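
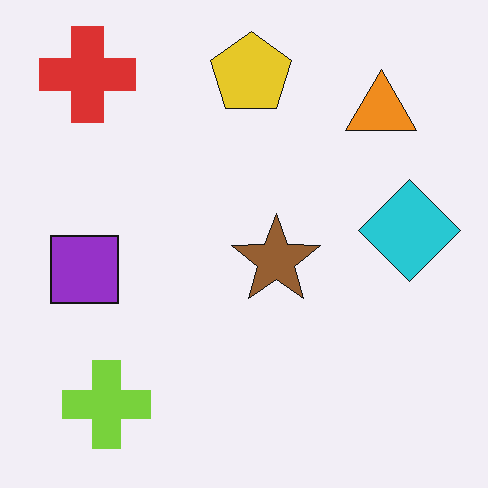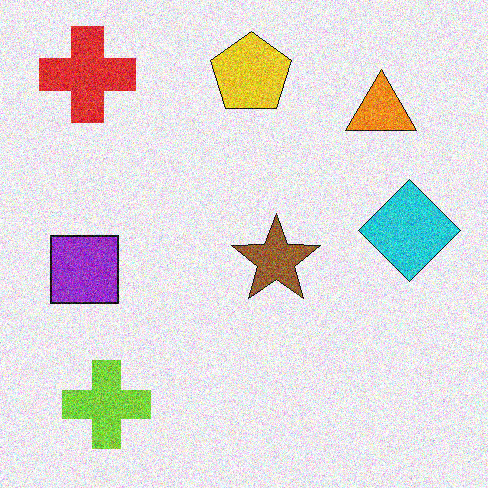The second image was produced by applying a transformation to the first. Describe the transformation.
This is the original image degraded with heavy additive noise.

Random speckle covers the whole image, including the flat background.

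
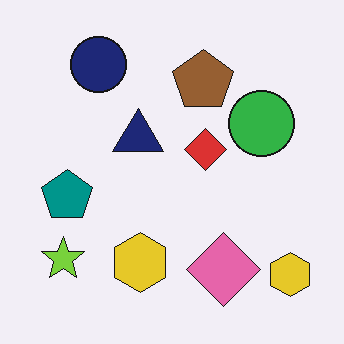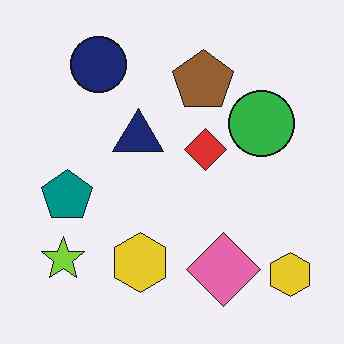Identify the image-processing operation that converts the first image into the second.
The second image is the first JPEG-compressed with visible artifacts.

Blocky 8×8 compression artifacts appear around shape edges and the flat background shows ringing — characteristic JPEG degradation.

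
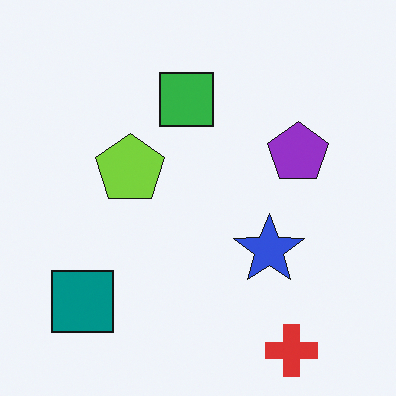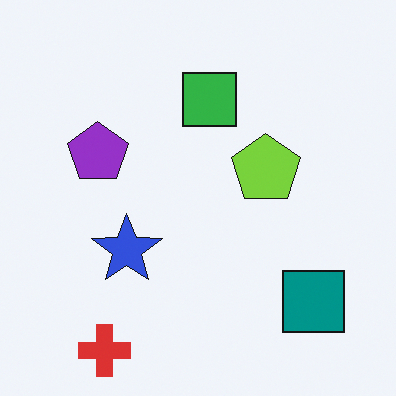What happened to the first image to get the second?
The second image is the first flipped horizontally (left ↔ right).

The teal square is in the bottom-left of the first image and the bottom-right of the second — shapes on opposite sides of the vertical midline have swapped in a mirror flip.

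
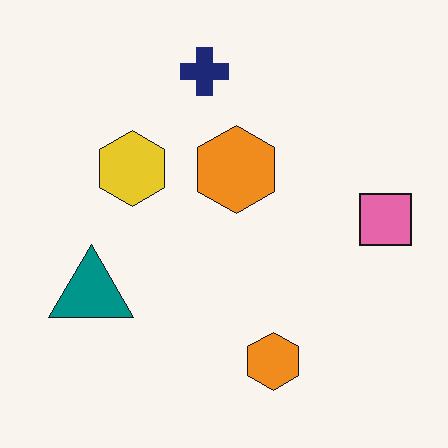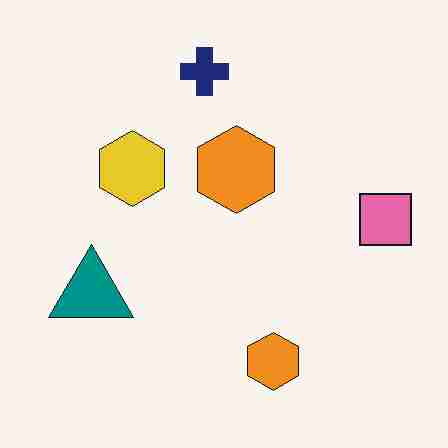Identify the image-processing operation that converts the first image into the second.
This is the original image heavily JPEG-compressed with obvious blocking artifacts.

Blocky 8×8 compression artifacts appear around shape edges and the flat background shows ringing — characteristic JPEG degradation.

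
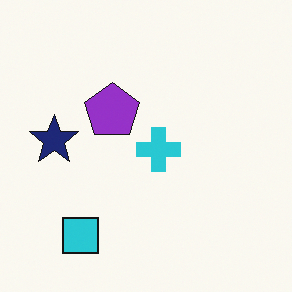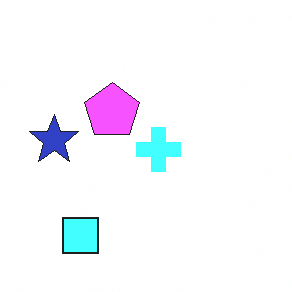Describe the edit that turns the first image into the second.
The image was noticeably brightened.

Every pixel — background and shapes alike — is uniformly brightened.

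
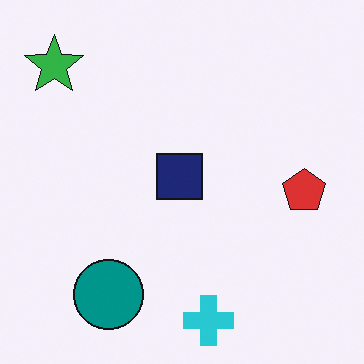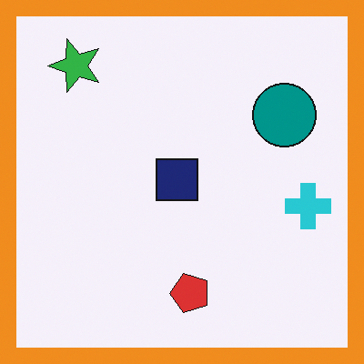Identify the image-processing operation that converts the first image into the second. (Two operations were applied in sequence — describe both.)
Transposed (reflected across the top-left ↔ bottom-right diagonal), then framed with a orange border.

Shapes have swapped their row and column positions — what was in the top-right is now in the bottom-left — a diagonal reflection. A solid orange frame runs around the edge of the second image, with the content slightly shrunk inside it.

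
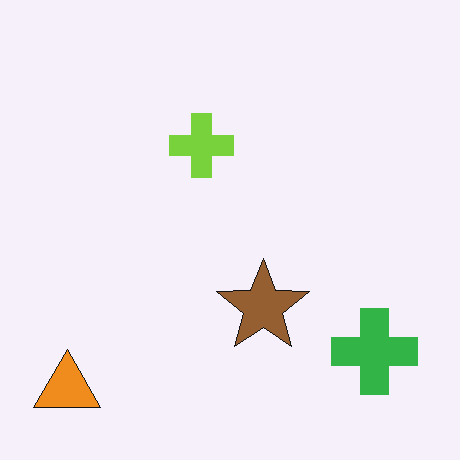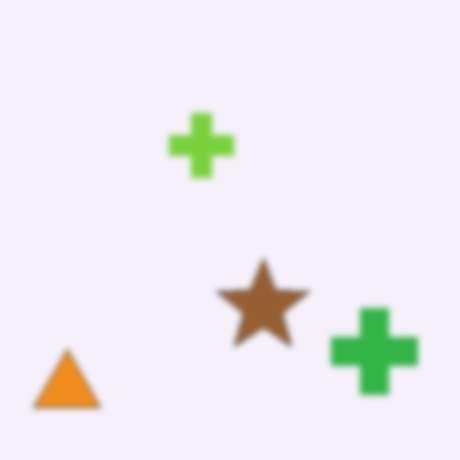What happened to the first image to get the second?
The image was noticeably gaussian-blurred.

Shape edges and outlines are uniformly softened across the whole image.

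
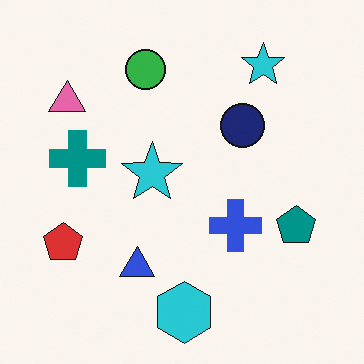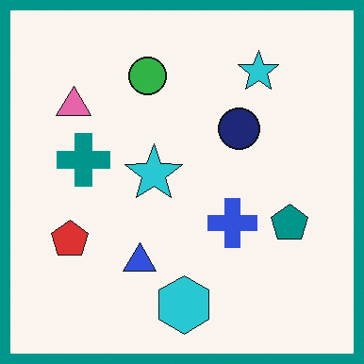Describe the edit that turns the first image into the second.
The image was framed with a teal border.

A solid teal frame runs around the edge of the second image, with the content slightly shrunk inside it.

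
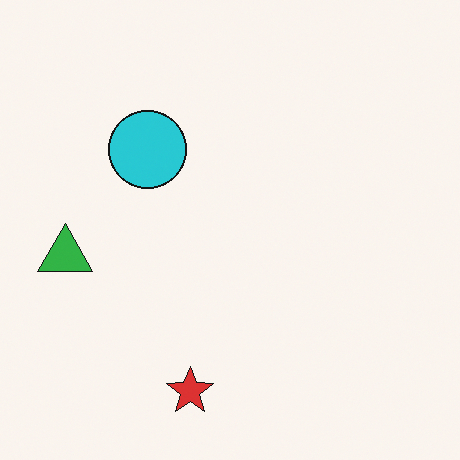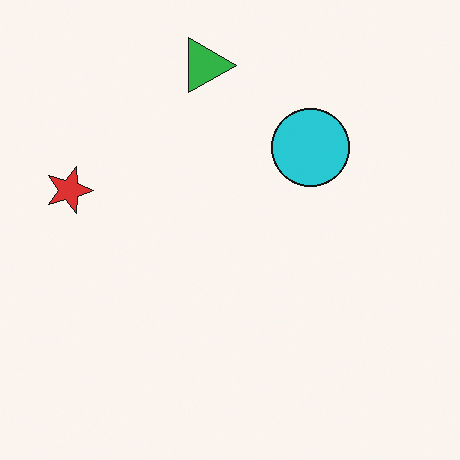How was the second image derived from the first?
The transformation is: rotated 90° clockwise.

The green triangle sits in the left of the first image and the top of the second — consistent with a whole-image 90° clockwise rotation.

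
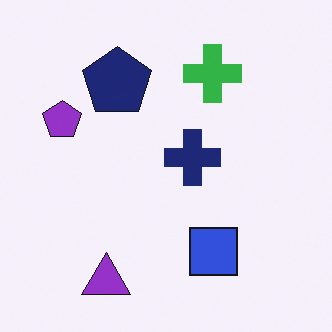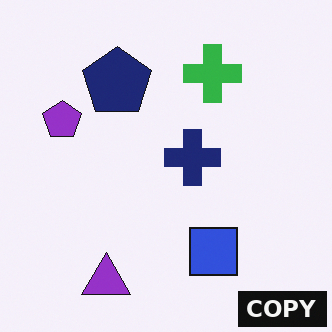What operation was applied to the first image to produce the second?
Watermarked with the text "COPY" in the lower-right corner.

A dark label reading "COPY" appears in the lower-right corner.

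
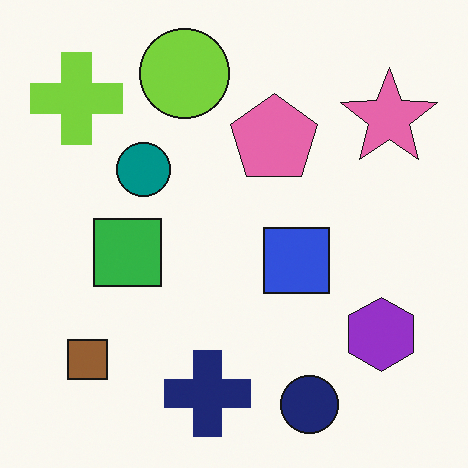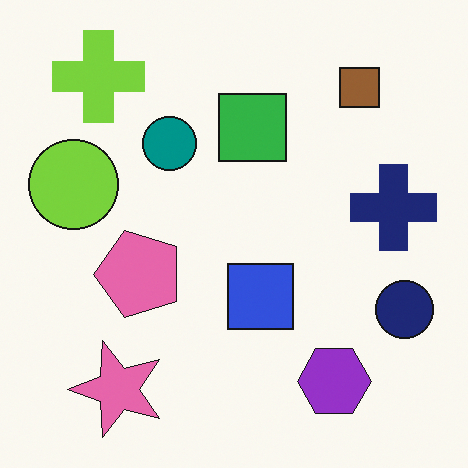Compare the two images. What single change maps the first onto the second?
The image was transposed (reflected across the top-left ↔ bottom-right diagonal).

Shapes have swapped their row and column positions — what was in the top-right is now in the bottom-left — a diagonal reflection.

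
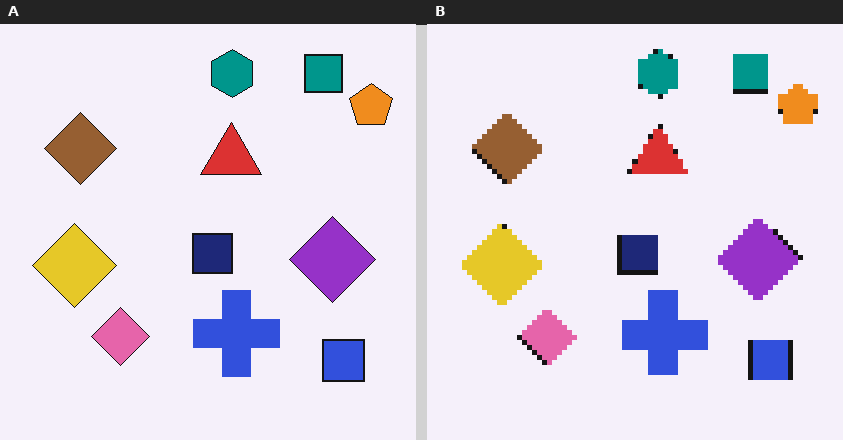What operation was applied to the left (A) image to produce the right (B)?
The transformation is: lightly pixelated (a mild mosaic effect).

Shapes are reduced to large square blocks; fine edges and outlines are lost — a downscale-then-upscale (mosaic) effect.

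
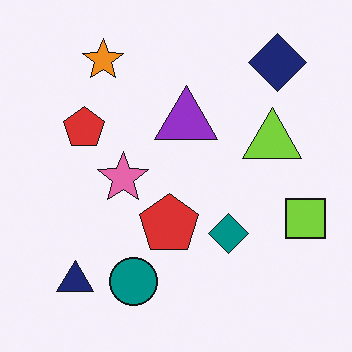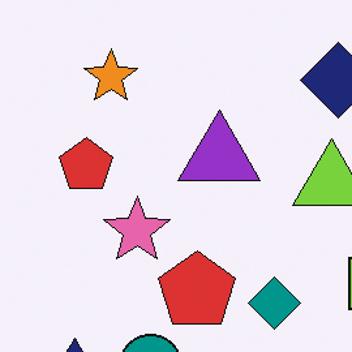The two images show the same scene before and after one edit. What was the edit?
The image was cropped slightly and scaled back up.

The visible shapes are larger and the field of view is narrower; shapes near the original edges may be partly or wholly outside the frame — a crop-and-rescale.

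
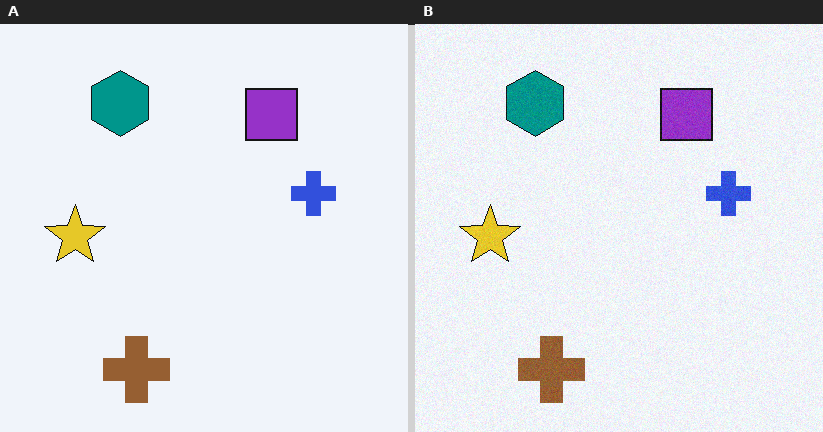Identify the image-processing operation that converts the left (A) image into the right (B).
The right (B) image is the left (A) degraded with light additive noise.

Random speckle covers the whole image, including the flat background.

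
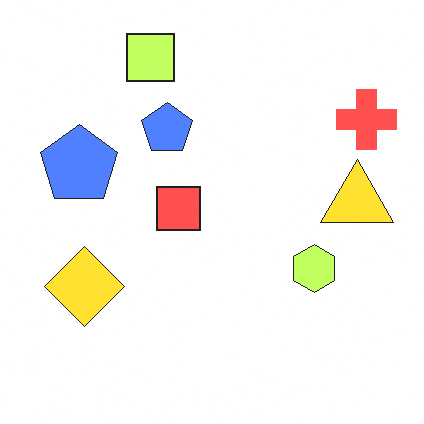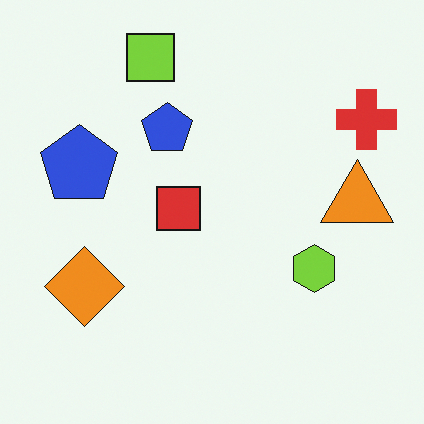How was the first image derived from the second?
This is the original image substantially brightened.

Every pixel — background and shapes alike — is uniformly brightened.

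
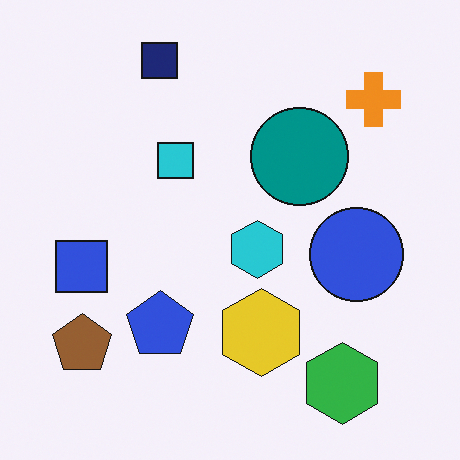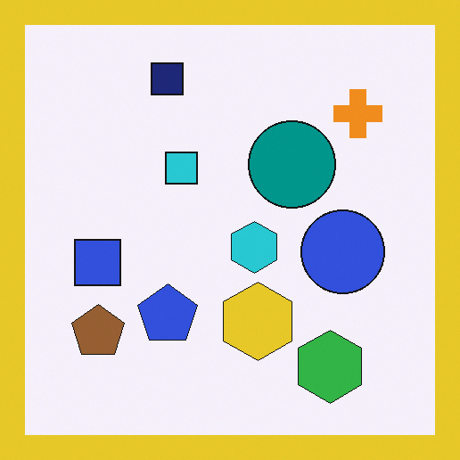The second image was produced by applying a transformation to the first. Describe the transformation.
It was framed with a yellow border.

A solid yellow frame runs around the edge of the second image, with the content slightly shrunk inside it.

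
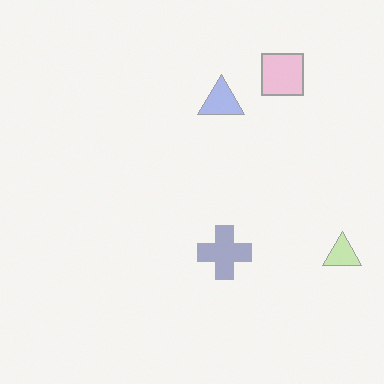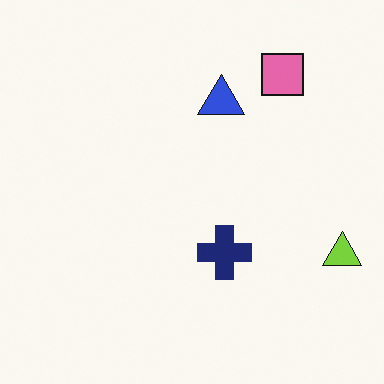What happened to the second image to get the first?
It was washed out (contrast reduced).

Tones are pushed toward mid-grey across the whole image — a global contrast change.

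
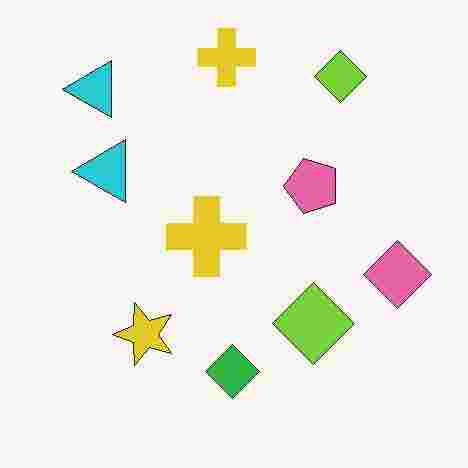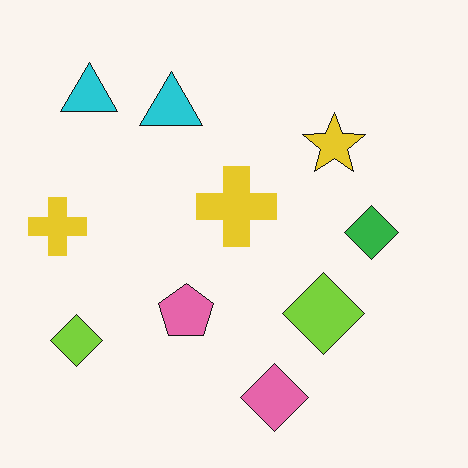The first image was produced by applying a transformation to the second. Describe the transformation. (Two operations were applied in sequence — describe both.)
This is the original image transposed (reflected across the top-left ↔ bottom-right diagonal), then degraded with heavy JPEG compression.

Shapes have swapped their row and column positions — what was in the top-right is now in the bottom-left — a diagonal reflection. Blocky 8×8 compression artifacts appear around shape edges and the flat background shows ringing — characteristic JPEG degradation.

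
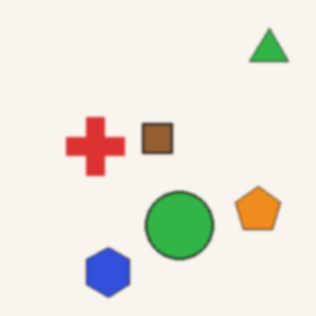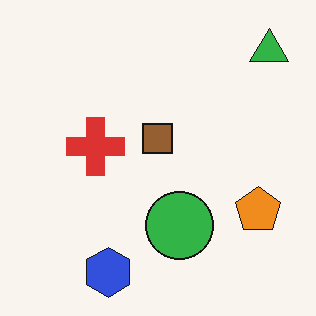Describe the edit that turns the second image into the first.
This is the original image slightly softened.

Shape edges and outlines are uniformly softened across the whole image.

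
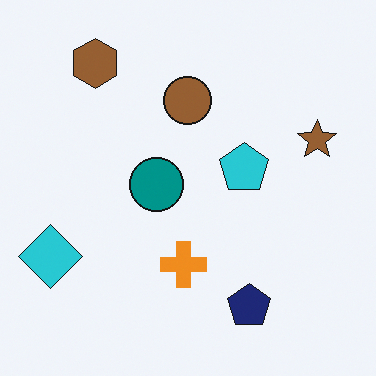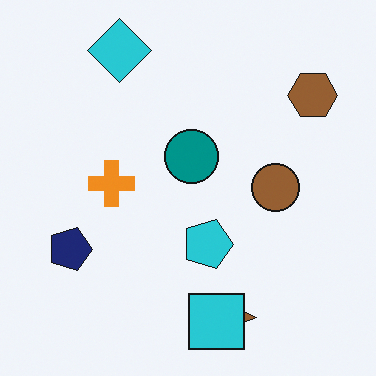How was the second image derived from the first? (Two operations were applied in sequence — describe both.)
The second image is the first rotated 90° clockwise, then overlaid with an additional cyan square.

The brown hexagon sits in the top-left of the first image and the top-right of the second — consistent with a whole-image 90° clockwise rotation. A cyan square appears in the second image that is absent from the first.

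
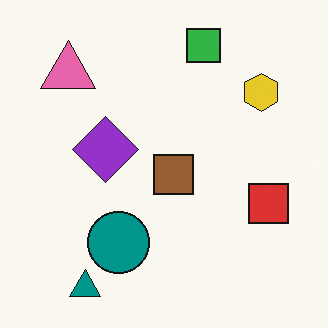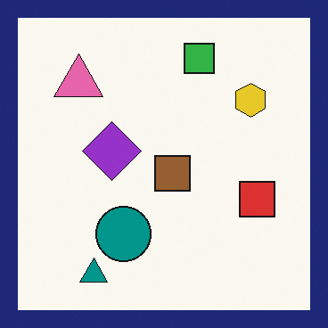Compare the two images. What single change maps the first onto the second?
The transformation is: framed with a navy border.

A solid navy frame runs around the edge of the second image, with the content slightly shrunk inside it.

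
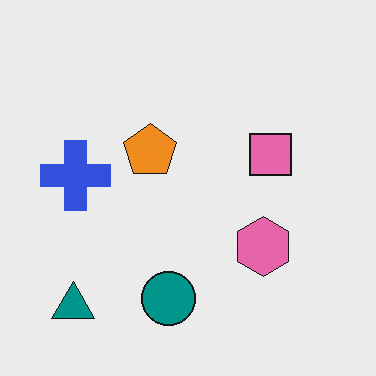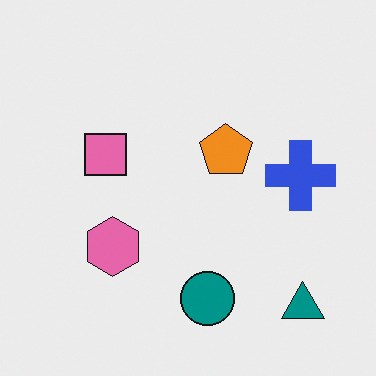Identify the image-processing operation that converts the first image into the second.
The transformation is: flipped horizontally (left ↔ right).

The teal triangle is in the bottom-left of the first image and the bottom-right of the second — shapes on opposite sides of the vertical midline have swapped in a mirror flip.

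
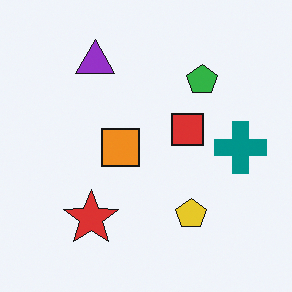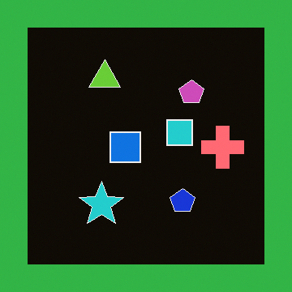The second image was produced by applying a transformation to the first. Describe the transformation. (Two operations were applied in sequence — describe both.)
It was color-inverted (negative), then framed with a green border.

The light background has become dark and every shape's color is its complement — a photographic negative. A solid green frame runs around the edge of the second image, with the content slightly shrunk inside it.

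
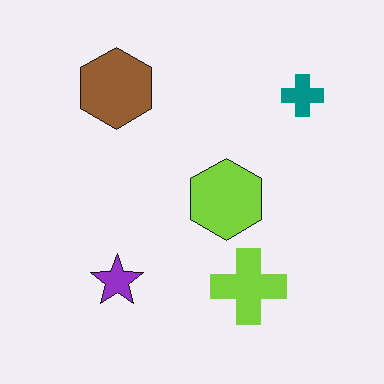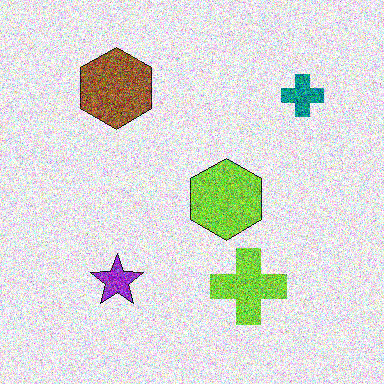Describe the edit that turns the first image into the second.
The transformation is: degraded with a thick layer of grain.

Random speckle covers the whole image, including the flat background.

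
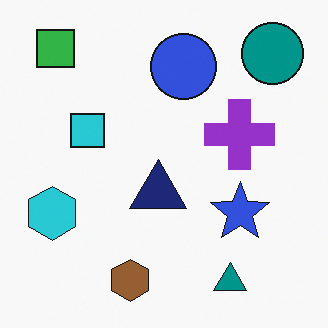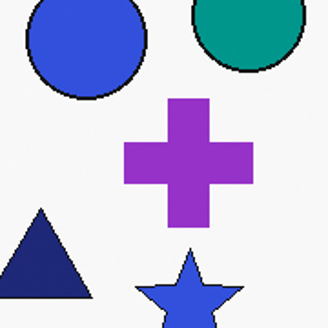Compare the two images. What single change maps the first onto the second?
This is the original image cropped tightly and scaled back up.

The visible shapes are larger and the field of view is narrower; shapes near the original edges may be partly or wholly outside the frame — a crop-and-rescale.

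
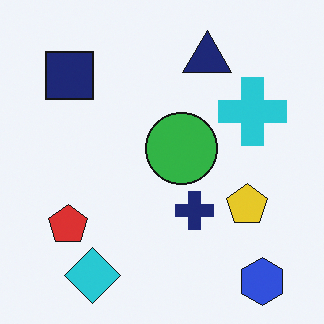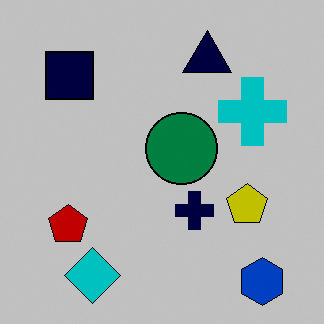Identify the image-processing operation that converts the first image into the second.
This is the original image heavily posterized to just a handful of flat colors.

Each flat color has snapped to a coarser quantized level — most visibly, the near-white background has dropped to a flat grey.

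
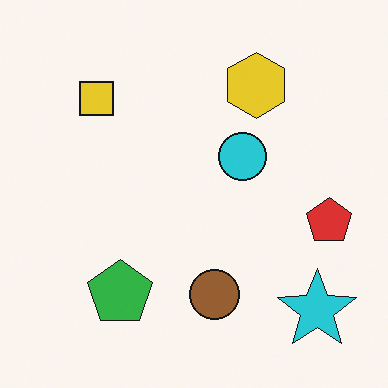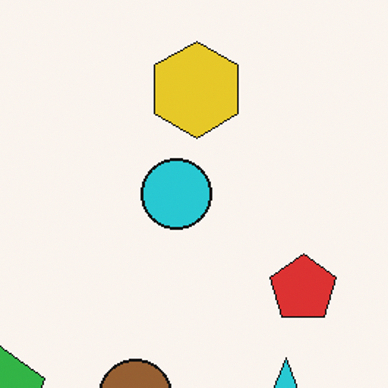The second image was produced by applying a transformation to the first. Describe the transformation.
The image was cropped slightly and scaled back up.

The visible shapes are larger and the field of view is narrower; shapes near the original edges may be partly or wholly outside the frame — a crop-and-rescale.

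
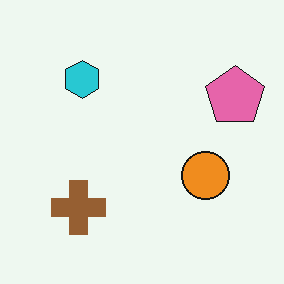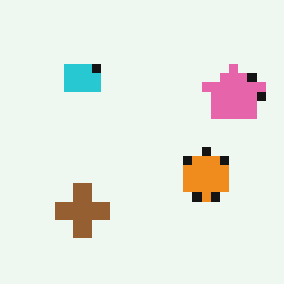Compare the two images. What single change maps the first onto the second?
Heavily pixelated into large blocks.

Shapes are reduced to large square blocks; fine edges and outlines are lost — a downscale-then-upscale (mosaic) effect.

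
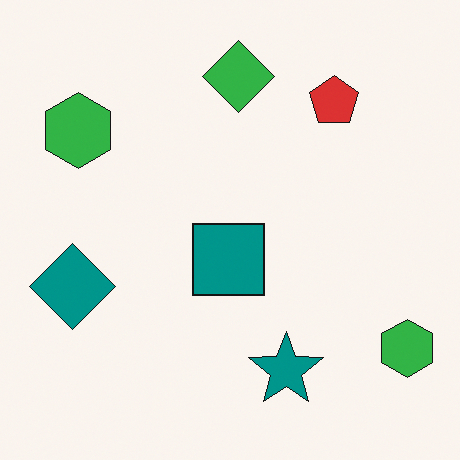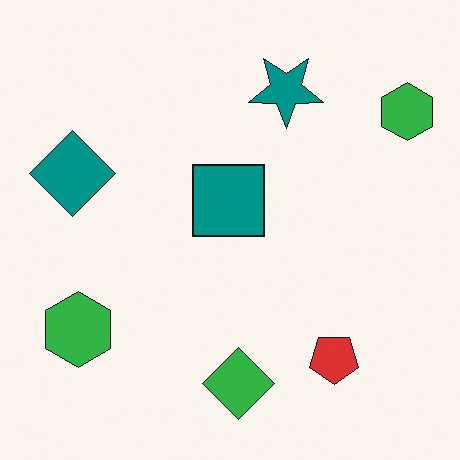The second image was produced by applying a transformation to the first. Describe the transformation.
The image was flipped vertically (top ↔ bottom).

The green diamond is in the top of the first image and the bottom of the second — shapes on opposite sides of the horizontal midline have swapped in a mirror flip.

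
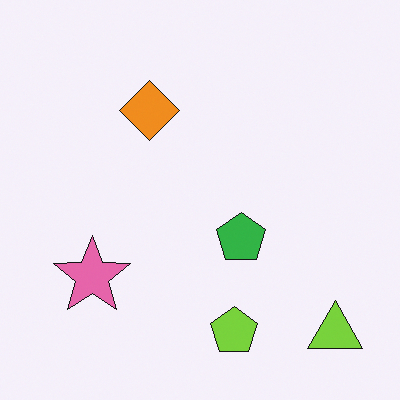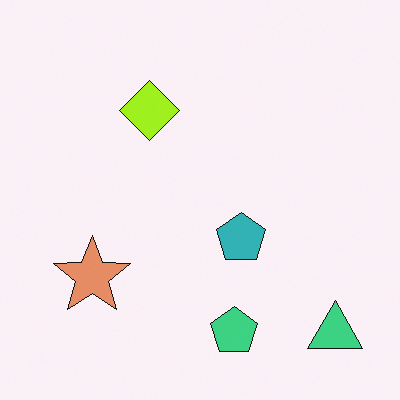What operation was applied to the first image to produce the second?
The image was hue-shifted slightly.

Every shape's color has rotated by the same amount around the hue wheel — a uniform hue shift.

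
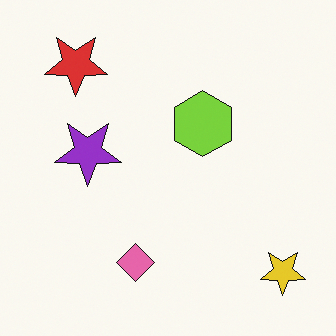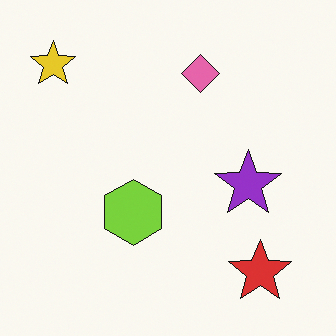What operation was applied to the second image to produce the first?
This is the original image rotated 180°.

The yellow star sits in the top-left of the second image and the bottom-right of the first — consistent with a whole-image 180° rotation.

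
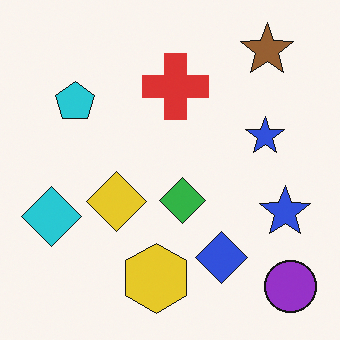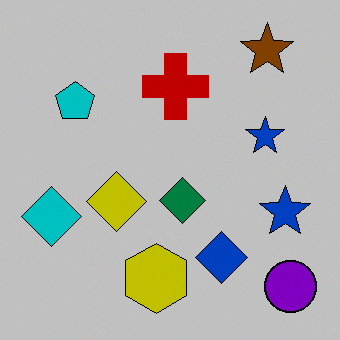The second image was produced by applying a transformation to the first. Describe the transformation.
The image was heavily posterized to just a handful of flat colors.

Each flat color has snapped to a coarser quantized level — most visibly, the near-white background has dropped to a flat grey.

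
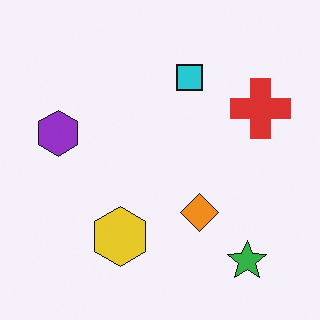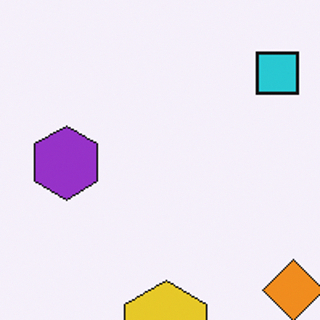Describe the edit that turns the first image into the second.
The transformation is: cropped to a modestly smaller region and rescaled.

The visible shapes are larger and the field of view is narrower; shapes near the original edges may be partly or wholly outside the frame — a crop-and-rescale.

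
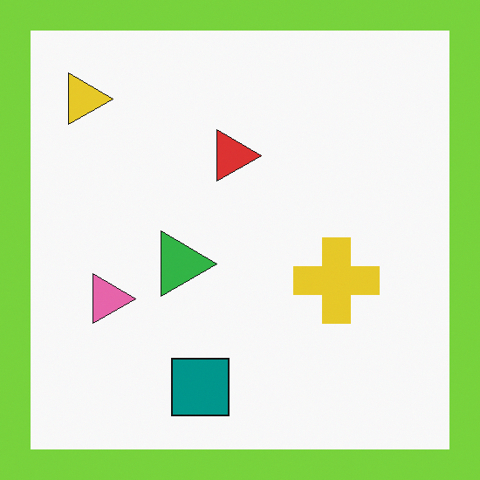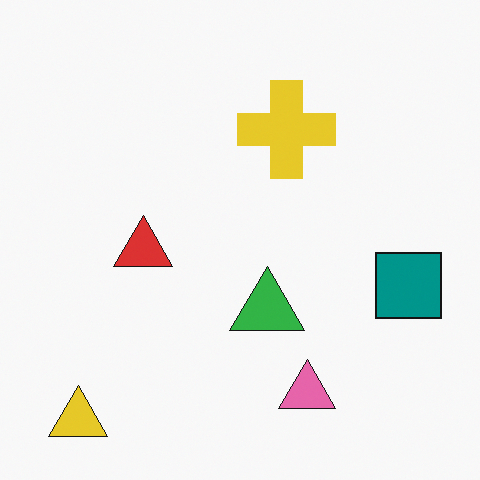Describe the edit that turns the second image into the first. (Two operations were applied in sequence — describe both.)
The transformation is: rotated 90° clockwise, then framed with a lime border.

The yellow triangle sits in the bottom-left of the second image and the top-left of the first — consistent with a whole-image 90° clockwise rotation. A solid lime frame runs around the edge of the first image, with the content slightly shrunk inside it.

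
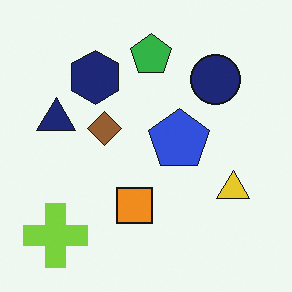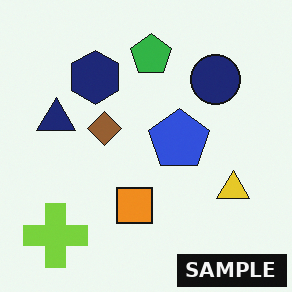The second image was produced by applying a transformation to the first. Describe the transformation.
It was watermarked with the text "SAMPLE" in the lower-right corner.

A dark label reading "SAMPLE" appears in the lower-right corner.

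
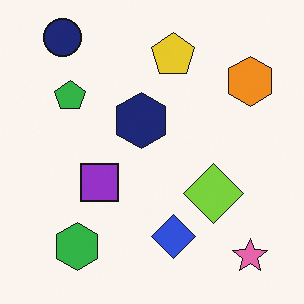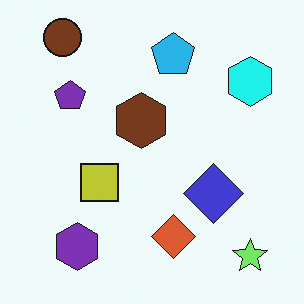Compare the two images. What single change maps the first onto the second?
The image was hue-shifted by a moderate amount.

Every shape's color has rotated by the same amount around the hue wheel — a uniform hue shift.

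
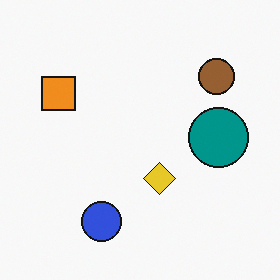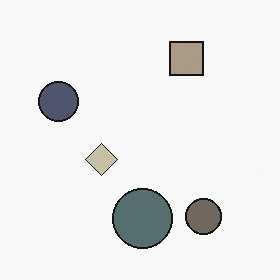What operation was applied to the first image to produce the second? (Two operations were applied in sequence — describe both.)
Rotated 90° clockwise, then made much more muted (saturation change).

The brown circle sits in the top-right of the first image and the bottom-right of the second — consistent with a whole-image 90° clockwise rotation. All colors are more muted and greyish — a global saturation change.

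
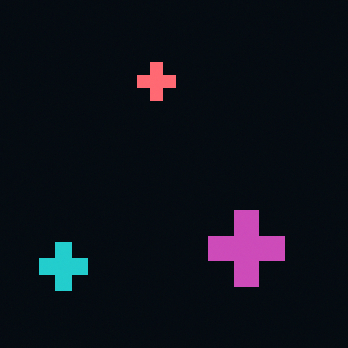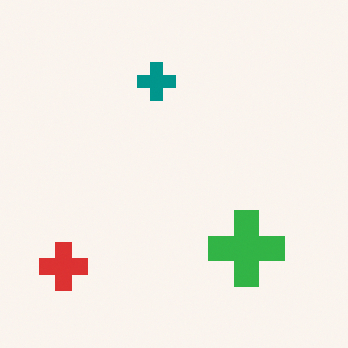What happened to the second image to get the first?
The image was color-inverted (negative).

The light background has become dark and every shape's color is its complement — a photographic negative.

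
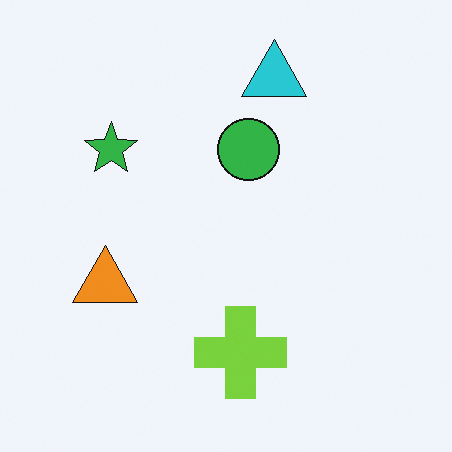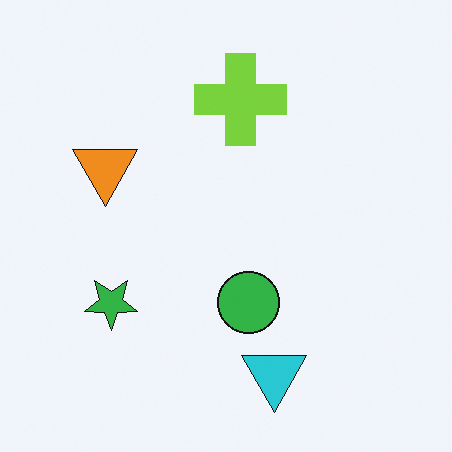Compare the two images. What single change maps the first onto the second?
Flipped vertically (top ↔ bottom).

The cyan triangle is in the top of the first image and the bottom of the second — shapes on opposite sides of the horizontal midline have swapped in a mirror flip.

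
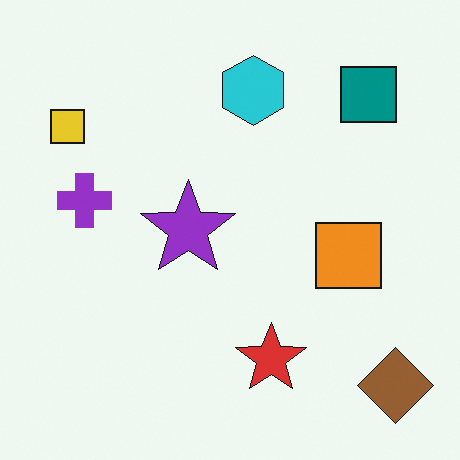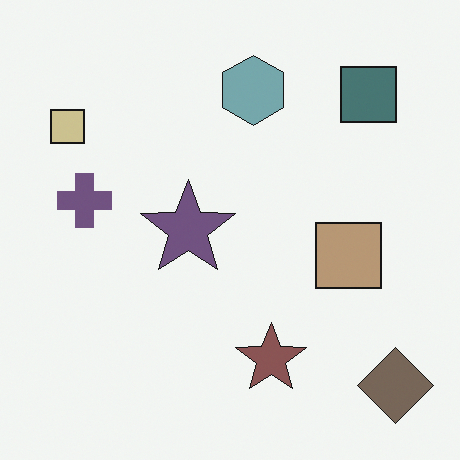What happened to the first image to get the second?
The second image is the first heavily desaturated.

All colors are more muted and greyish — a global saturation change.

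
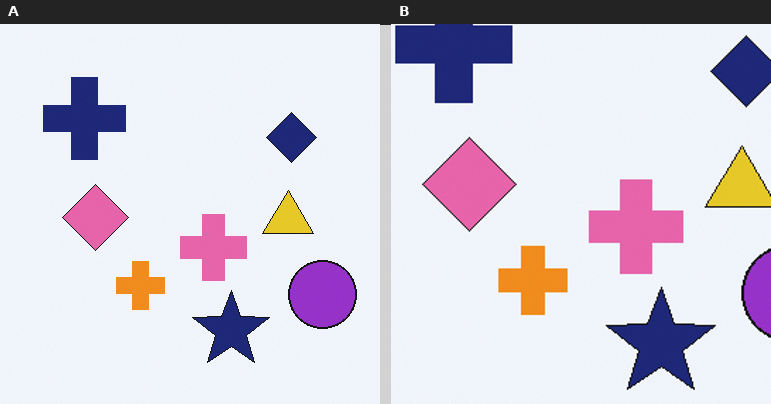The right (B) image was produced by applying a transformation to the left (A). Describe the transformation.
The right (B) image is the left (A) cropped slightly and scaled back up.

The visible shapes are larger and the field of view is narrower; shapes near the original edges may be partly or wholly outside the frame — a crop-and-rescale.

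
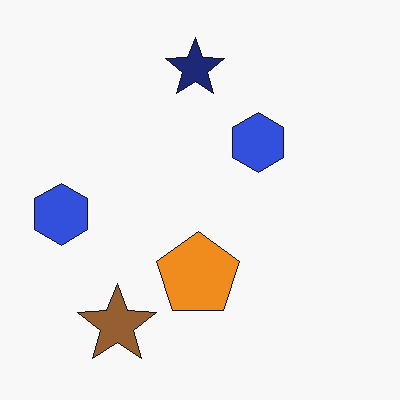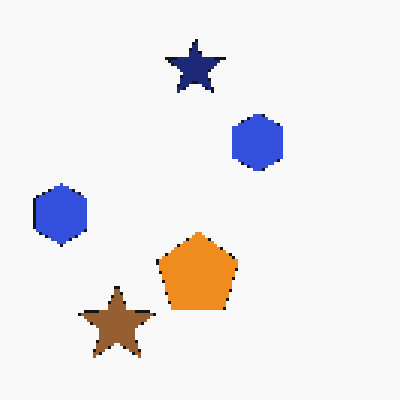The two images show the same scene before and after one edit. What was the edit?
The image was mildly pixelated.

Shapes are reduced to large square blocks; fine edges and outlines are lost — a downscale-then-upscale (mosaic) effect.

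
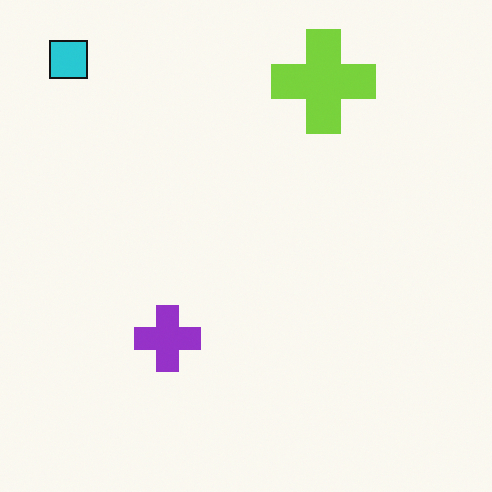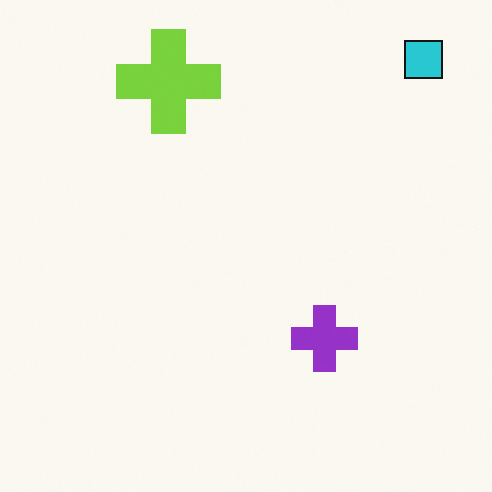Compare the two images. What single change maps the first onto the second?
It was flipped horizontally (left ↔ right).

The cyan square is in the top-left of the first image and the top-right of the second — shapes on opposite sides of the vertical midline have swapped in a mirror flip.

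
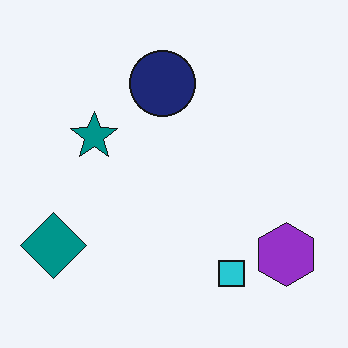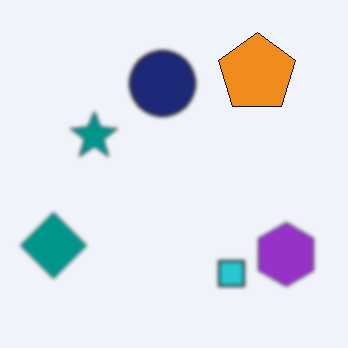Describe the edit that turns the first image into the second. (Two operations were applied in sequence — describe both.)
The image was lightly blurred, then overlaid with an additional orange pentagon.

Shape edges and outlines are uniformly softened across the whole image. An orange pentagon appears in the second image that is absent from the first.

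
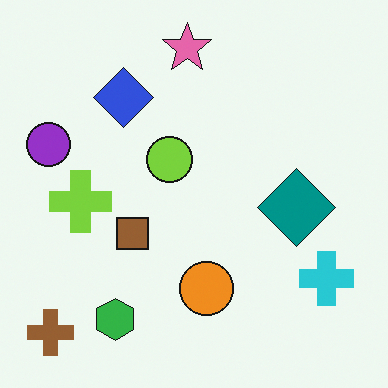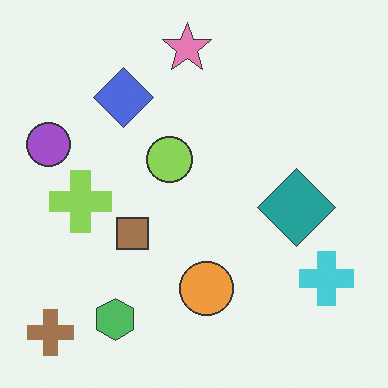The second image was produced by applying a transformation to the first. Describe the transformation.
This is the original image given slightly reduced contrast.

Tones are pushed toward mid-grey across the whole image — a global contrast change.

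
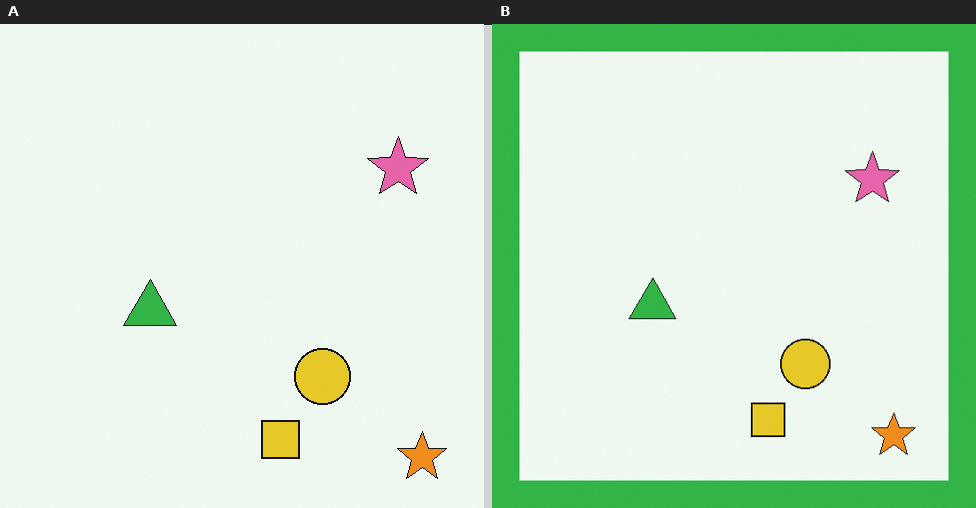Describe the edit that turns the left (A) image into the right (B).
Framed with a green border.

A solid green frame runs around the edge of the right (B) image, with the content slightly shrunk inside it.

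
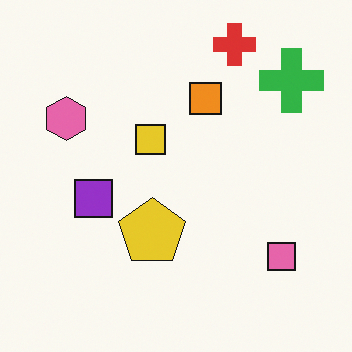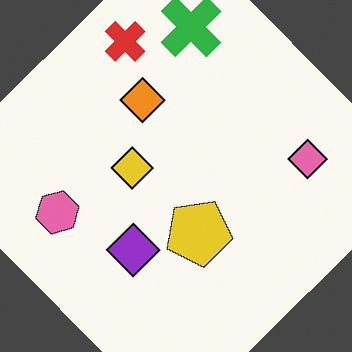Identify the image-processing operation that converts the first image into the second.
It was rotated counter-clockwise by a large amount — several tens of degrees.

Every shape is tilted by the same angle and the image corners show triangular fill wedges — a whole-image rotation by a non-right angle.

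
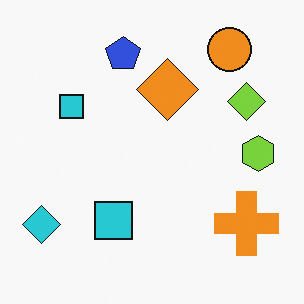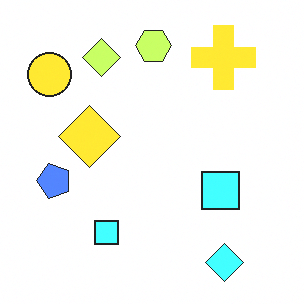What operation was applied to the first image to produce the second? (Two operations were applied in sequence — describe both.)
The transformation is: rotated 90° counter-clockwise, then substantially brightened.

The cyan diamond sits in the bottom-left of the first image and the bottom-right of the second — consistent with a whole-image 90° counter-clockwise rotation. Every pixel — background and shapes alike — is uniformly brightened.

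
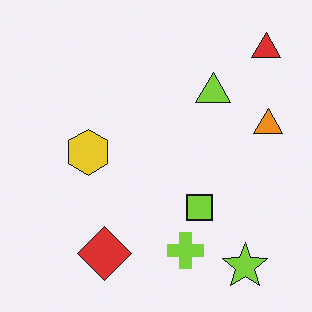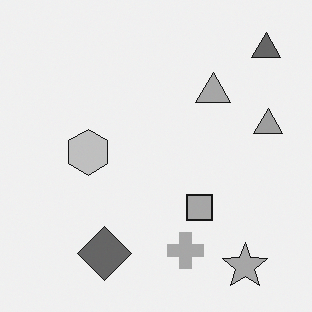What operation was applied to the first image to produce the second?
It was converted to grayscale.

All color is removed — every shape is now a shade of grey.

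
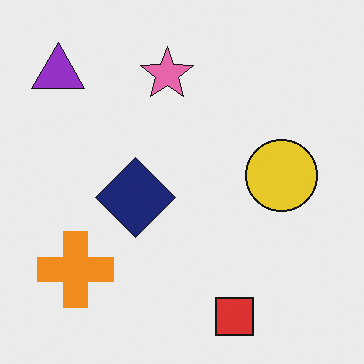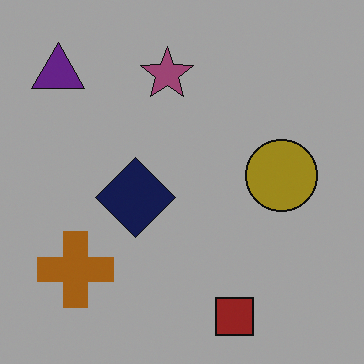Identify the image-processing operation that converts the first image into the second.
The transformation is: darkened a lot.

Every pixel — background and shapes alike — is uniformly darkened.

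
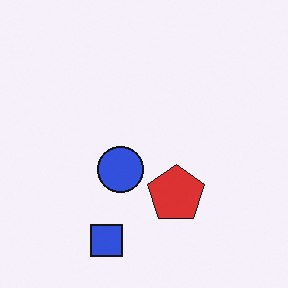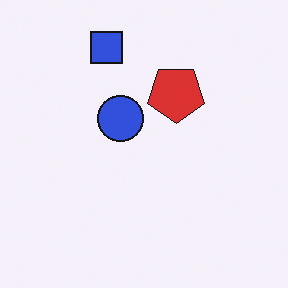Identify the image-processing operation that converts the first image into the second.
The second image is the first flipped vertically (top ↔ bottom).

The blue square is in the bottom of the first image and the top of the second — shapes on opposite sides of the horizontal midline have swapped in a mirror flip.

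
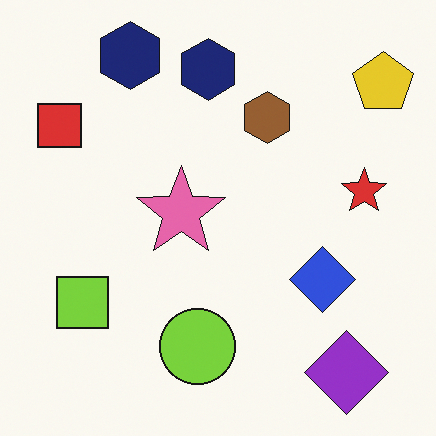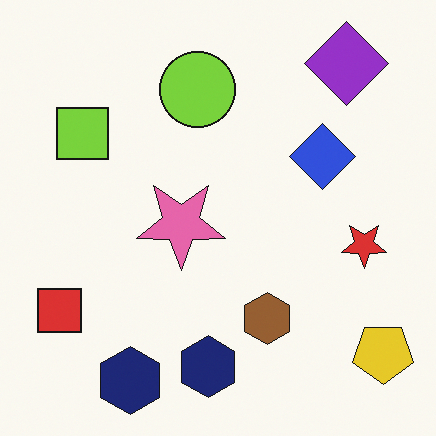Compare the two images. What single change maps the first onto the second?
The transformation is: flipped vertically (top ↔ bottom).

The purple diamond is in the bottom-right of the first image and the top-right of the second — shapes on opposite sides of the horizontal midline have swapped in a mirror flip.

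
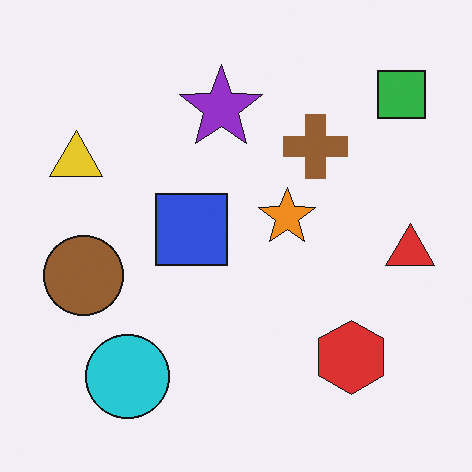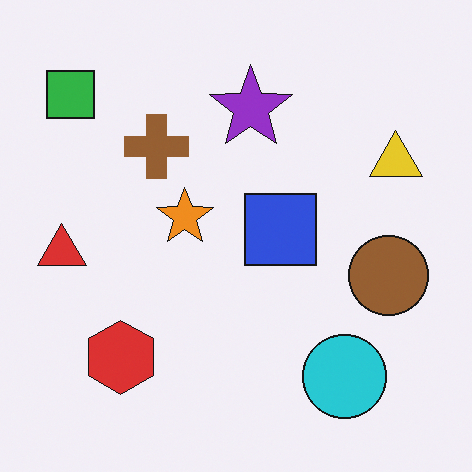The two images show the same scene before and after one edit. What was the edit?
The transformation is: flipped horizontally (left ↔ right).

The red triangle is in the right of the first image and the left of the second — shapes on opposite sides of the vertical midline have swapped in a mirror flip.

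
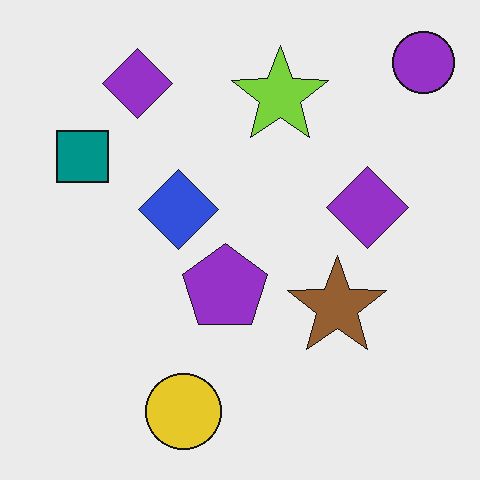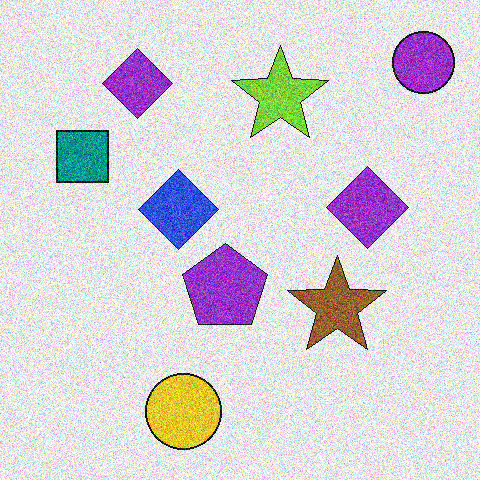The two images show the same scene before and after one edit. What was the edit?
Degraded with strong gaussian noise.

Random speckle covers the whole image, including the flat background.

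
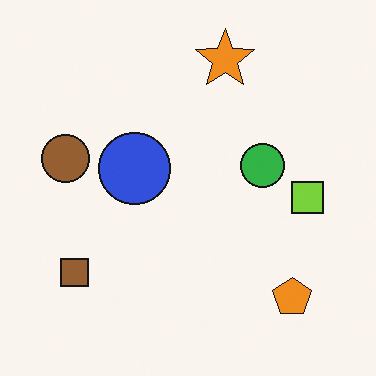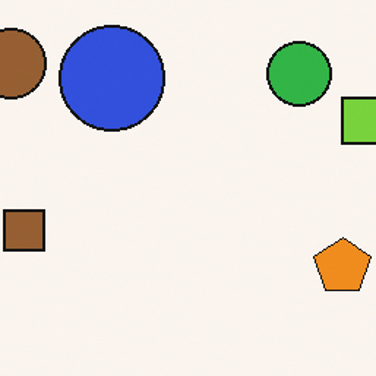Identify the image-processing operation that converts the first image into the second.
The image was cropped to a modestly smaller region and rescaled.

The visible shapes are larger and the field of view is narrower; shapes near the original edges may be partly or wholly outside the frame — a crop-and-rescale.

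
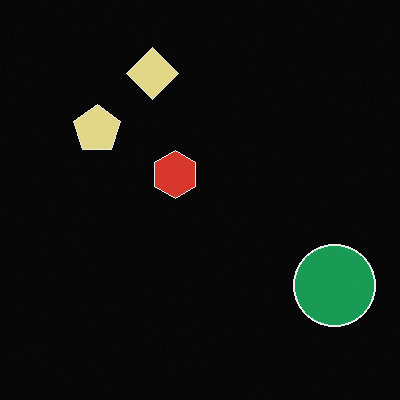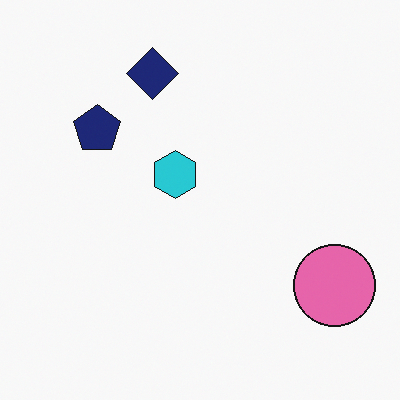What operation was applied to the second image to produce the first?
Color-inverted (negative).

The light background has become dark and every shape's color is its complement — a photographic negative.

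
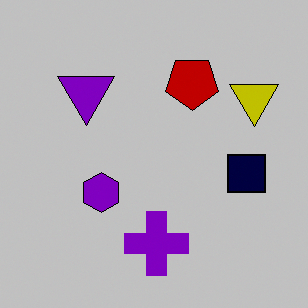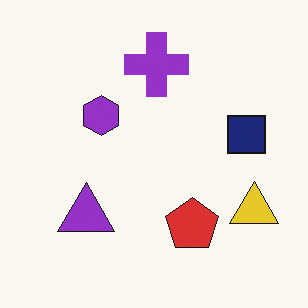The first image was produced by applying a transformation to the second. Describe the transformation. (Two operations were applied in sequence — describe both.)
The image was flipped vertically (top ↔ bottom), then aggressively posterized.

The purple cross is in the top of the second image and the bottom of the first — shapes on opposite sides of the horizontal midline have swapped in a mirror flip. Each flat color has snapped to a coarser quantized level — most visibly, the near-white background has dropped to a flat grey.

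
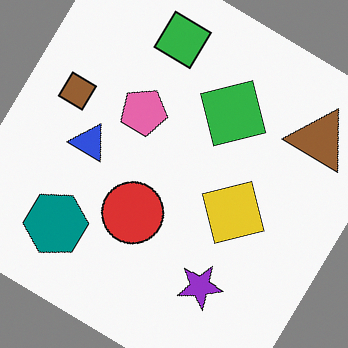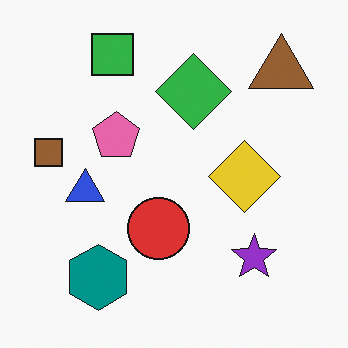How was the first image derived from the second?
This is the original image rotated clockwise by a large amount — several tens of degrees.

Every shape is tilted by the same angle and the image corners show triangular fill wedges — a whole-image rotation by a non-right angle.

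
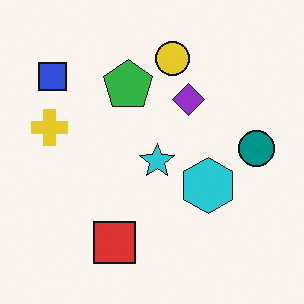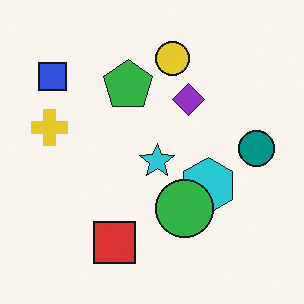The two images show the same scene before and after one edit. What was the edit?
Overlaid with an additional green circle.

A green circle appears in the second image that is absent from the first.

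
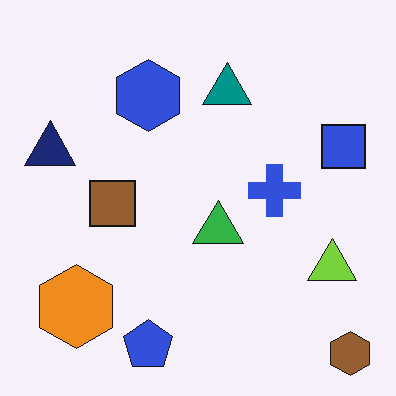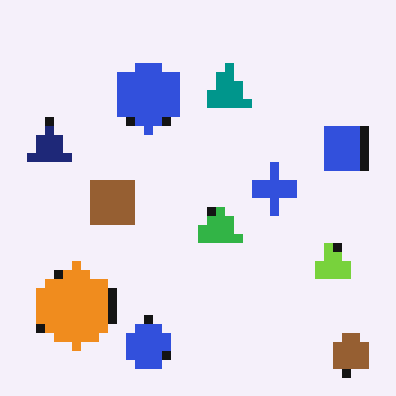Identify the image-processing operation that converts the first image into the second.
This is the original image coarsely pixelated.

Shapes are reduced to large square blocks; fine edges and outlines are lost — a downscale-then-upscale (mosaic) effect.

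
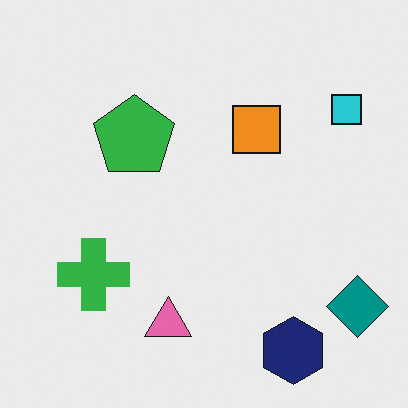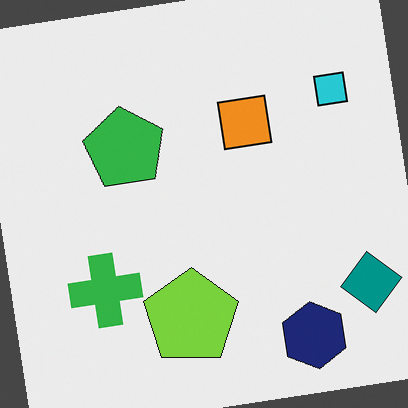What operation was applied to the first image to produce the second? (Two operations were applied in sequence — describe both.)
It was rotated counter-clockwise by a slight angle, then overlaid with an additional lime pentagon.

Every shape is tilted by the same angle and the image corners show triangular fill wedges — a whole-image rotation by a non-right angle. A lime pentagon appears in the second image that is absent from the first.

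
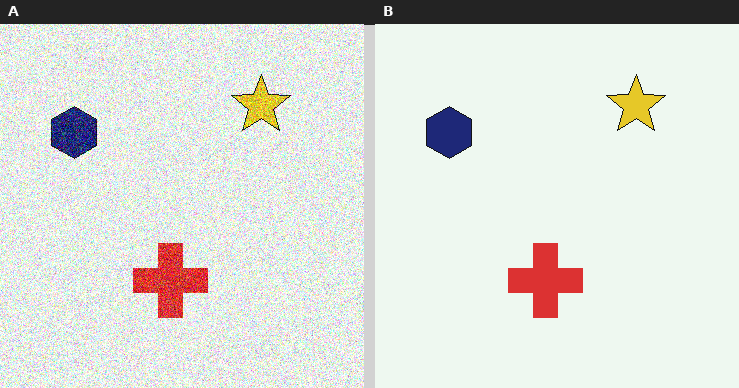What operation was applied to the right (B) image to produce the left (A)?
This is the original image degraded with a thick layer of grain.

Random speckle covers the whole image, including the flat background.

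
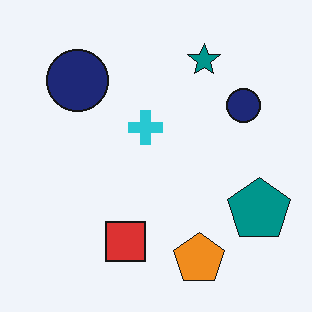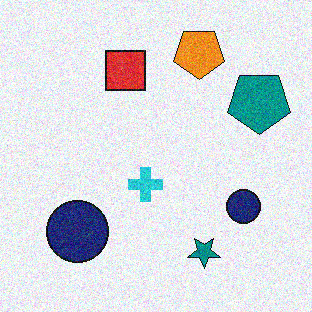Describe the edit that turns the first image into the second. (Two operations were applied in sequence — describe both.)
The image was degraded with visible gaussian noise, then flipped vertically (top ↔ bottom).

Random speckle covers the whole image, including the flat background. The orange pentagon is in the bottom of the first image and the top of the second — shapes on opposite sides of the horizontal midline have swapped in a mirror flip.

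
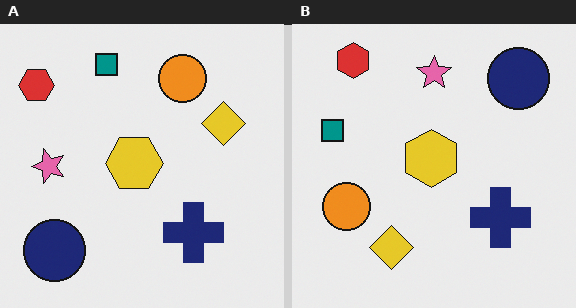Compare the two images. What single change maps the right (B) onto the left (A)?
The image was transposed (reflected across the top-left ↔ bottom-right diagonal).

Shapes have swapped their row and column positions — what was in the top-right is now in the bottom-left — a diagonal reflection.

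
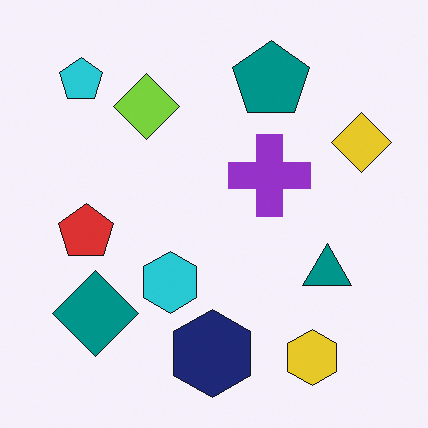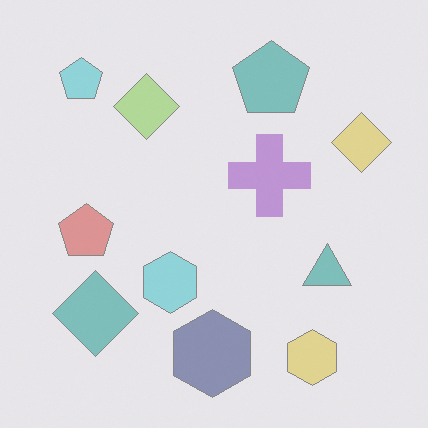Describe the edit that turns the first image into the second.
The image was washed out (contrast reduced).

Tones are pushed toward mid-grey across the whole image — a global contrast change.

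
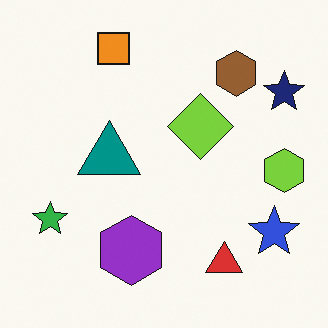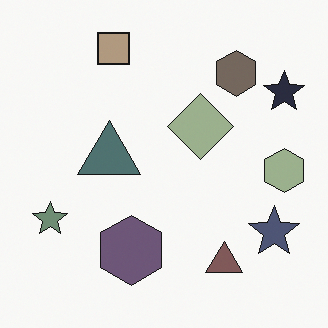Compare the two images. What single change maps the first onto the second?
The image was made much more muted (saturation change).

All colors are more muted and greyish — a global saturation change.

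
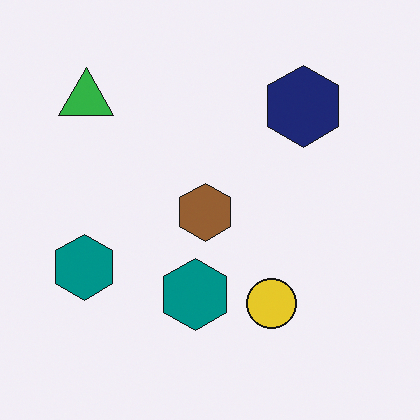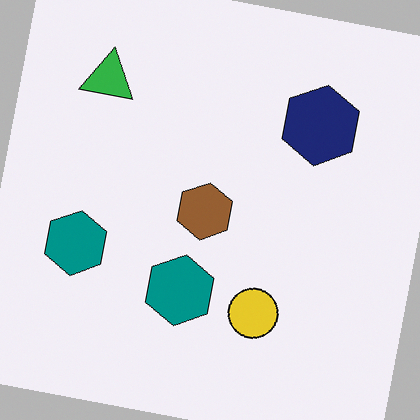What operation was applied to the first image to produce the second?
It was rotated clockwise by a slight angle.

Every shape is tilted by the same angle and the image corners show triangular fill wedges — a whole-image rotation by a non-right angle.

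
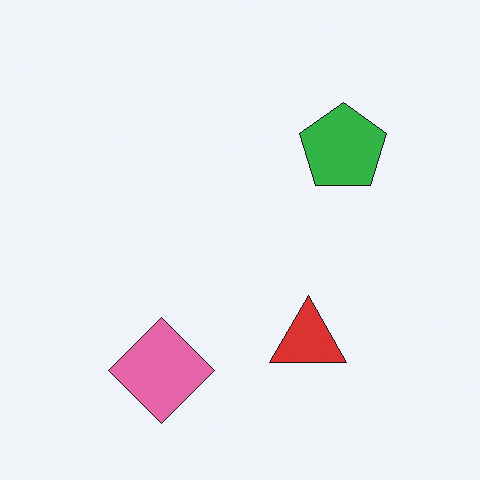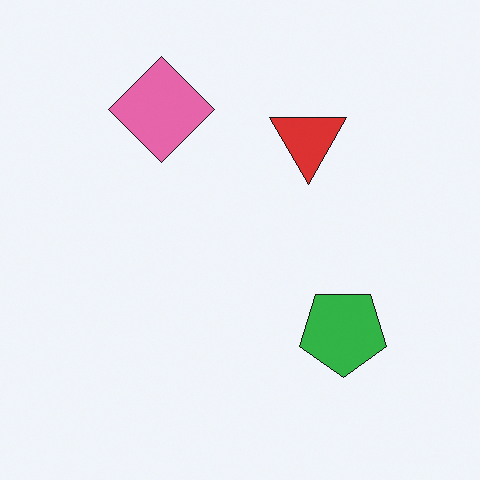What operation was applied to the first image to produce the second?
The image was flipped vertically (top ↔ bottom).

The pink diamond is in the bottom of the first image and the top of the second — shapes on opposite sides of the horizontal midline have swapped in a mirror flip.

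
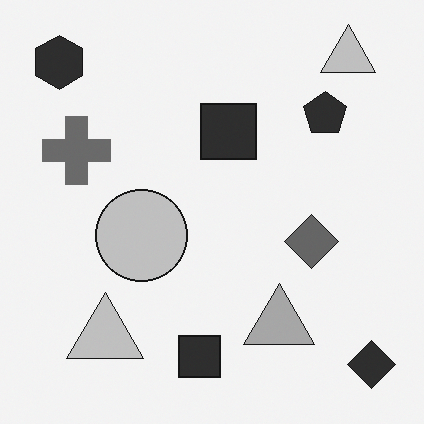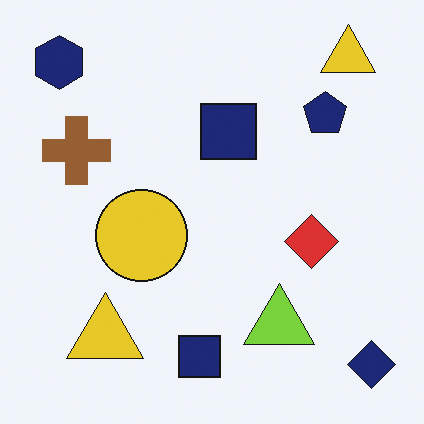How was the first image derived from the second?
The transformation is: converted to grayscale.

All color is removed — every shape is now a shade of grey.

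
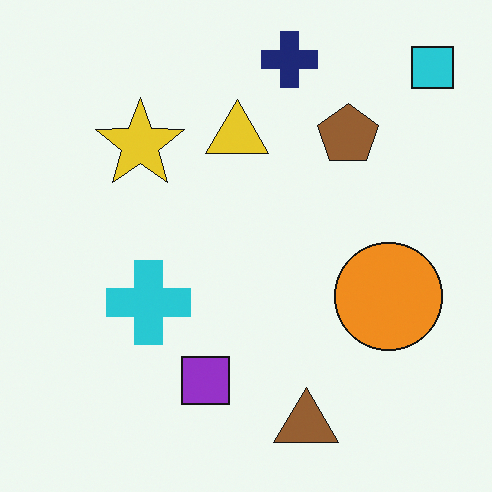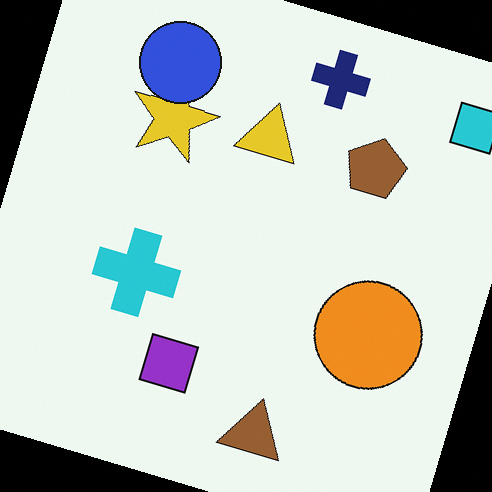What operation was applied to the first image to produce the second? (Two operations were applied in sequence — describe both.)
This is the original image rotated clockwise by a clearly visible amount, then overlaid with an additional blue circle.

Every shape is tilted by the same angle and the image corners show triangular fill wedges — a whole-image rotation by a non-right angle. A blue circle appears in the second image that is absent from the first.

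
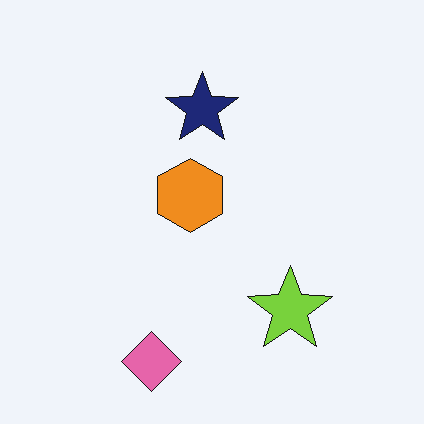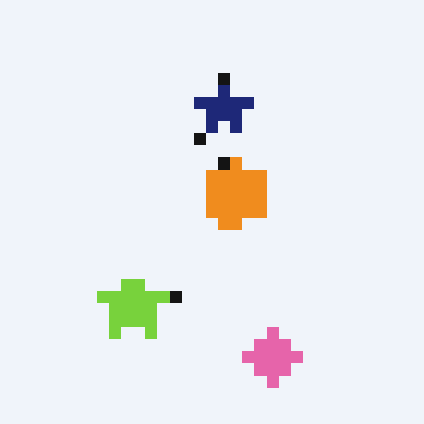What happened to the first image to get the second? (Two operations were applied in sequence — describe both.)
The second image is the first coarsely pixelated, then flipped horizontally (left ↔ right).

Shapes are reduced to large square blocks; fine edges and outlines are lost — a downscale-then-upscale (mosaic) effect. The lime star is in the bottom-right of the first image and the bottom-left of the second — shapes on opposite sides of the vertical midline have swapped in a mirror flip.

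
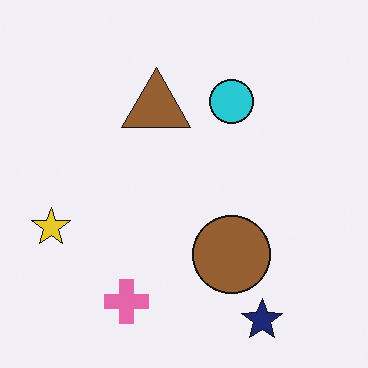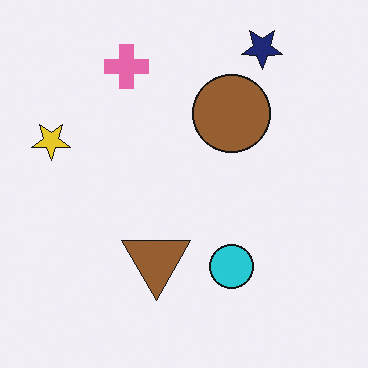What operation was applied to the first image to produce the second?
The second image is the first flipped vertically (top ↔ bottom).

The navy star is in the bottom-right of the first image and the top-right of the second — shapes on opposite sides of the horizontal midline have swapped in a mirror flip.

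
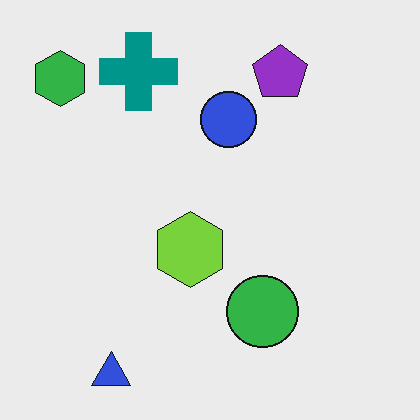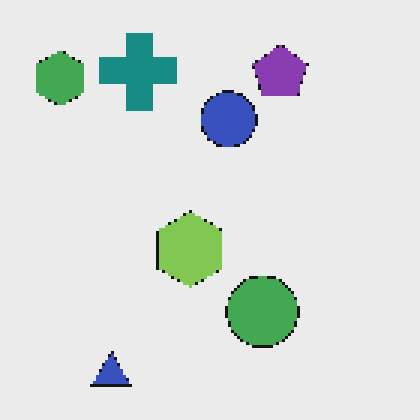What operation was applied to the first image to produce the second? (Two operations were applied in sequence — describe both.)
The image was slightly desaturated, then lightly pixelated (a mild mosaic effect).

All colors are more muted and greyish — a global saturation change. Shapes are reduced to large square blocks; fine edges and outlines are lost — a downscale-then-upscale (mosaic) effect.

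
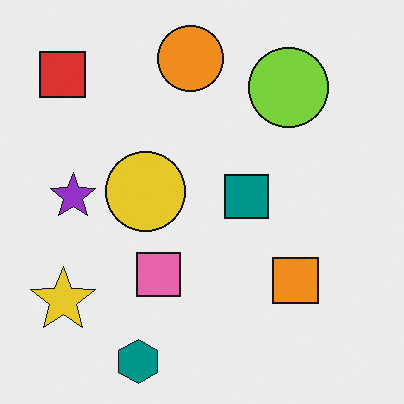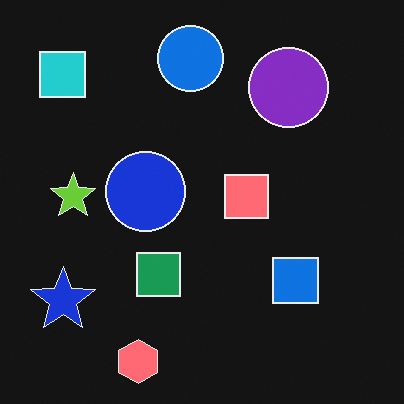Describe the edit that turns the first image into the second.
The transformation is: color-inverted (negative).

The light background has become dark and every shape's color is its complement — a photographic negative.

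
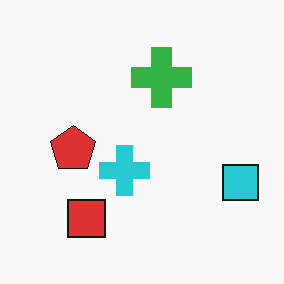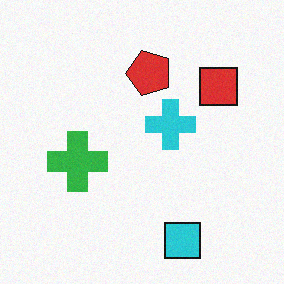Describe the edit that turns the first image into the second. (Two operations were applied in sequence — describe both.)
Transposed (reflected across the top-left ↔ bottom-right diagonal), then degraded with subtle gaussian noise.

Shapes have swapped their row and column positions — what was in the top-right is now in the bottom-left — a diagonal reflection. Random speckle covers the whole image, including the flat background.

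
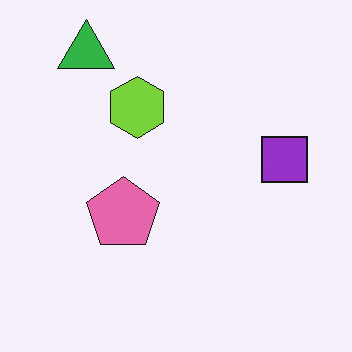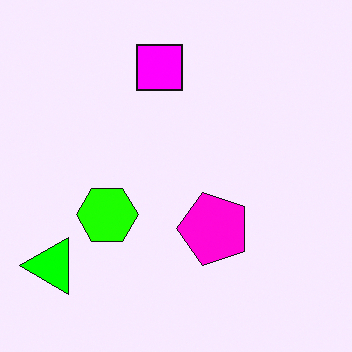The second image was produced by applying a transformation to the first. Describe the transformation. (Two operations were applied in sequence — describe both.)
The second image is the first rotated 90° counter-clockwise, then made much more vivid (saturation change).

The green triangle sits in the top-left of the first image and the bottom-left of the second — consistent with a whole-image 90° counter-clockwise rotation. All colors are more vivid — a global saturation change.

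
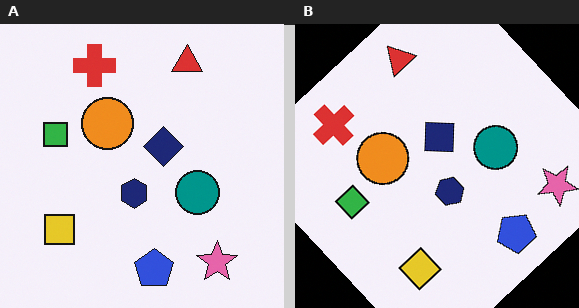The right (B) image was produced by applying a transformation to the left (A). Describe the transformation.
The image was rotated counter-clockwise by a large amount — several tens of degrees.

Every shape is tilted by the same angle and the image corners show triangular fill wedges — a whole-image rotation by a non-right angle.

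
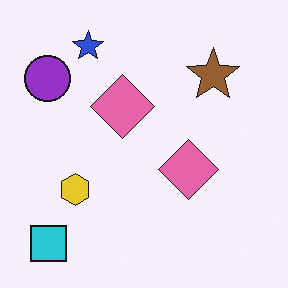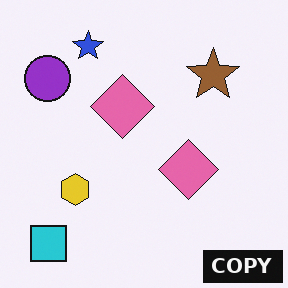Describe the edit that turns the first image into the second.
The second image is the first watermarked with the text "COPY" in the lower-right corner.

A dark label reading "COPY" appears in the lower-right corner.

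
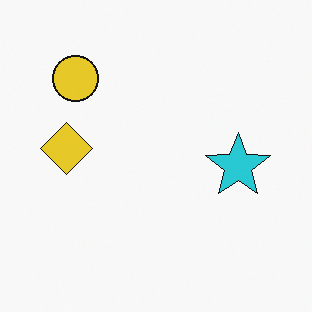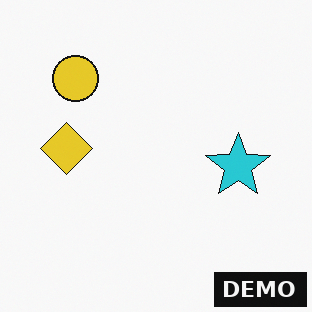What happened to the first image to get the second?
Watermarked with the text "DEMO" in the lower-right corner.

A dark label reading "DEMO" appears in the lower-right corner.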